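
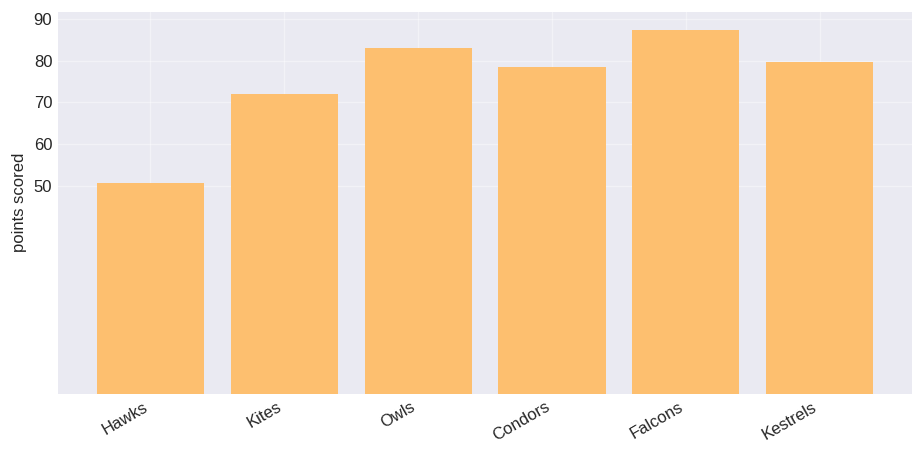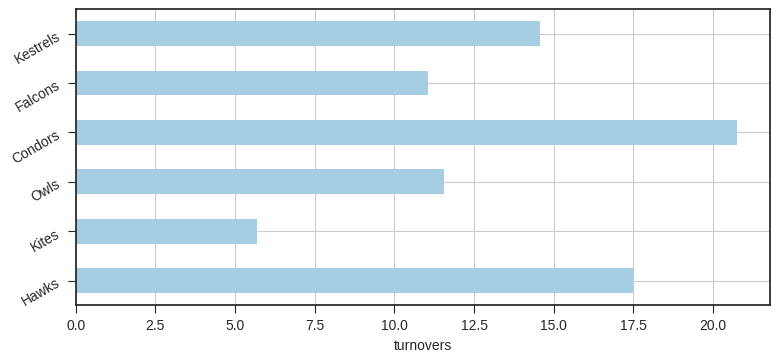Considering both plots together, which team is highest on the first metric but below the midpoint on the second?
Falcons

Chart 2 median turnovers ≈ 14; below-median teams: Kites, Owls, Falcons. Among those, Falcons has the highest points scored (≈ 90).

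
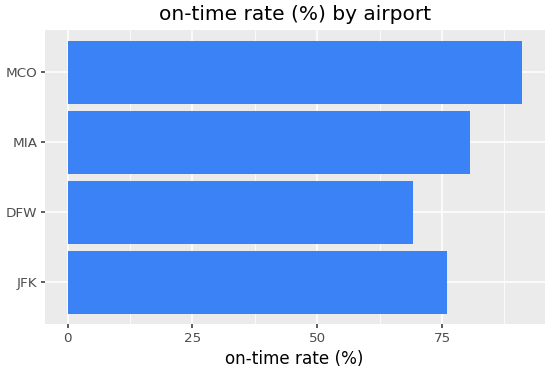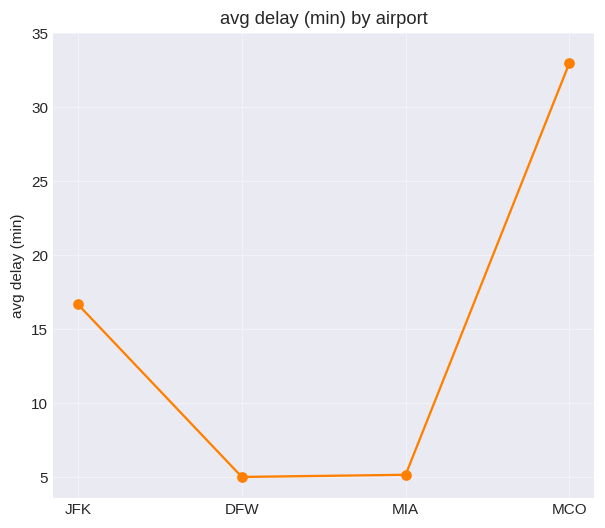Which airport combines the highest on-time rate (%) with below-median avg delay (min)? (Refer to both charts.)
Chart 2 median avg delay (min) ≈ 10; below-median airports: DFW, MIA. Among those, MIA has the highest on-time rate (%) (≈ 80).

MIA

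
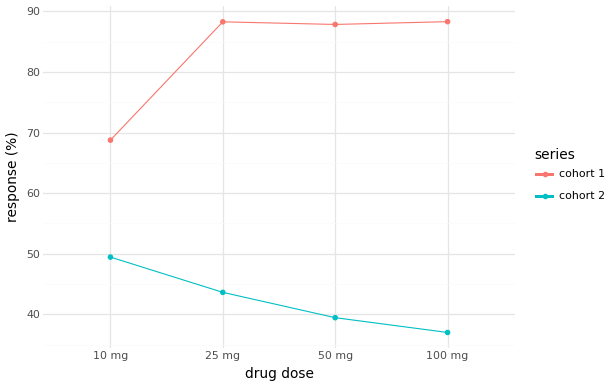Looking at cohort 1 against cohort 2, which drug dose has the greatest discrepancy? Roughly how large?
100 mg, ≈ 55 %

100 mg: cohort 1 ≈ 90, cohort 2 ≈ 35 → gap ≈ 55. Next-largest (50 mg) is only ≈ 50.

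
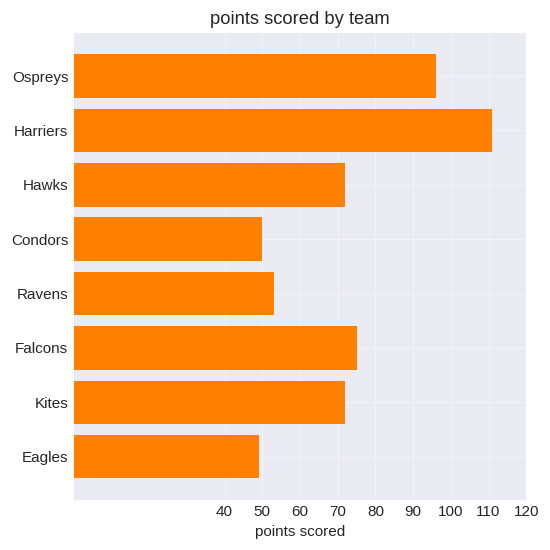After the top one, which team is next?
Ospreys

Top 3: Harriers ≈ 110, Ospreys ≈ 100, Falcons ≈ 80.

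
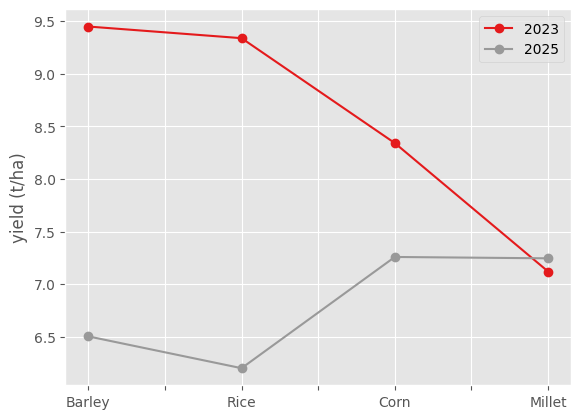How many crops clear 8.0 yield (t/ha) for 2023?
3

Above 8.0: Barley, Rice, Corn.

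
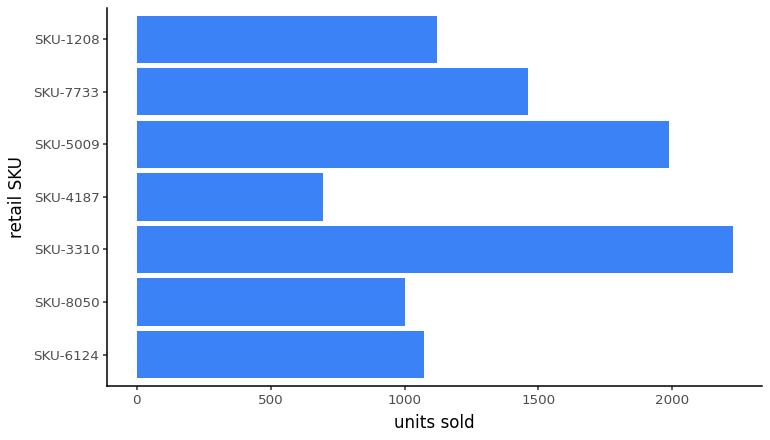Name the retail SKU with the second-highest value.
SKU-5009

Top 3: SKU-3310 ≈ 2200, SKU-5009 ≈ 2000, SKU-7733 ≈ 1400.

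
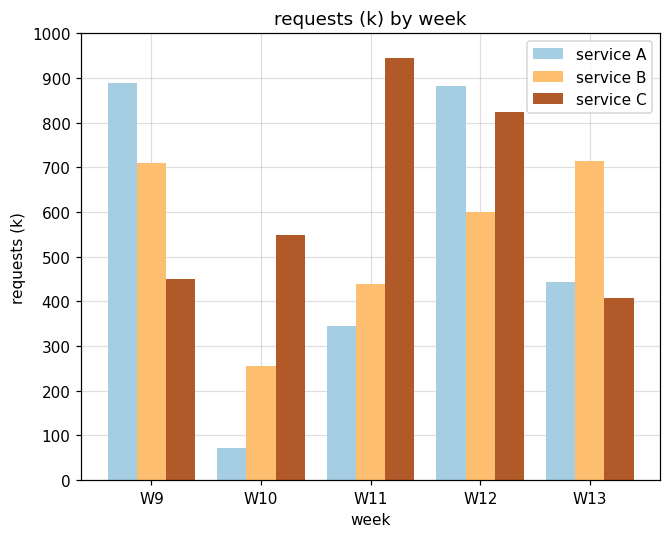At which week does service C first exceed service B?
W10

W9: service C ≈ 500 vs service B ≈ 700 (not yet); W10: service C ≈ 500 vs service B ≈ 300 (first crossover).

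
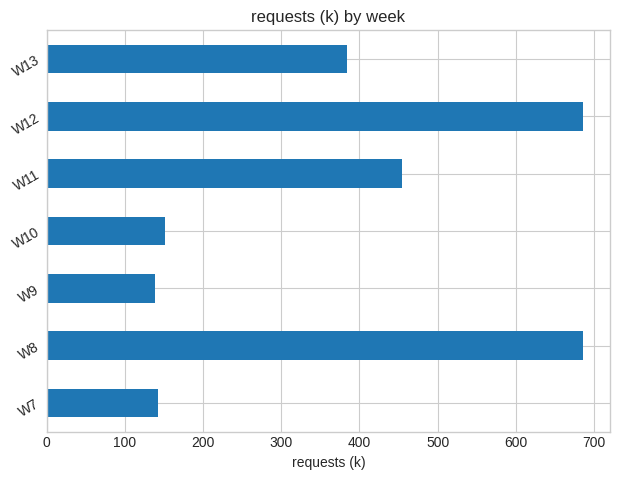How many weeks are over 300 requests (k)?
Above 300: W8, W11, W12, W13.

4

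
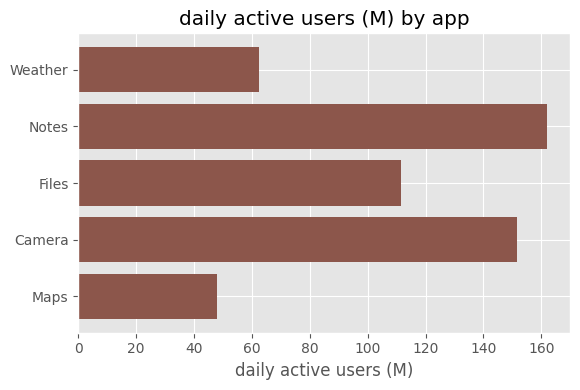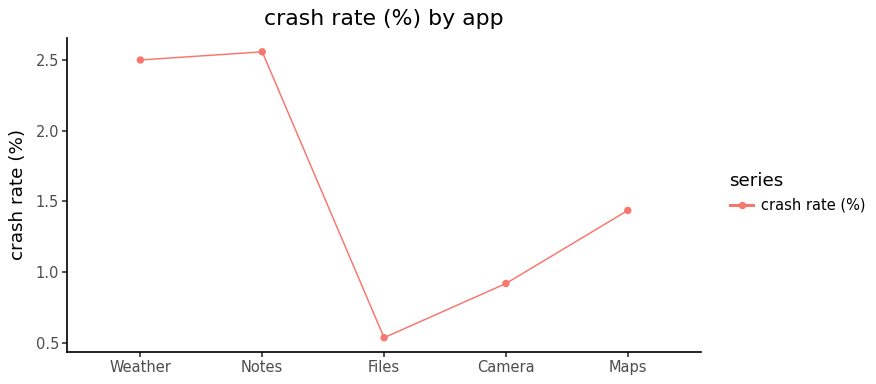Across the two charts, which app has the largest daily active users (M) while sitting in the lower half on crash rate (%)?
Chart 2 median crash rate (%) ≈ 1.5; below-median apps: Files, Camera. Among those, Camera has the highest daily active users (M) (≈ 160).

Camera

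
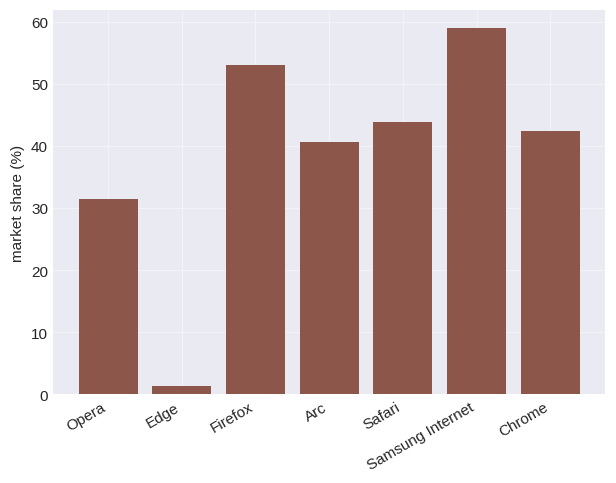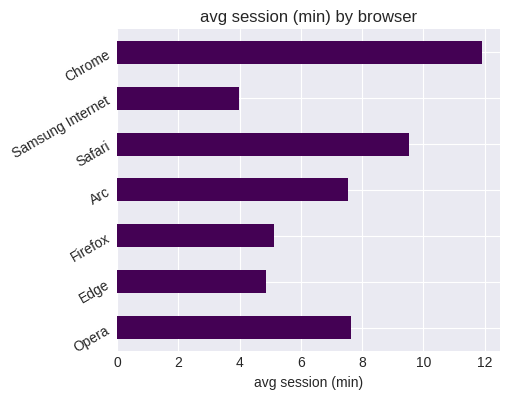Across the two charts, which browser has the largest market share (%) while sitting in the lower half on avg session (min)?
Chart 2 median avg session (min) ≈ 8; below-median browsers: Edge, Firefox, Samsung Internet. Among those, Samsung Internet has the highest market share (%) (≈ 60).

Samsung Internet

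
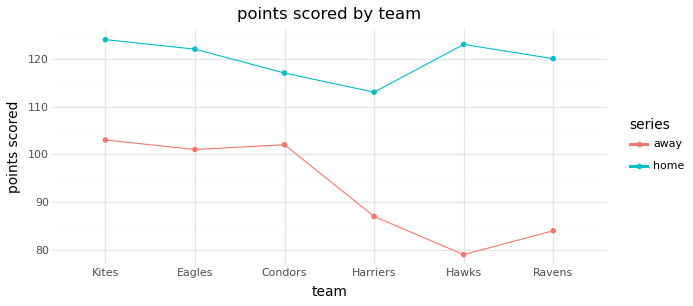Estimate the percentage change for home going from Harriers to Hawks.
Harriers ≈ 115, Hawks ≈ 125; (125 − 115) / 115 ≈ +8.7%.

≈ +8.7%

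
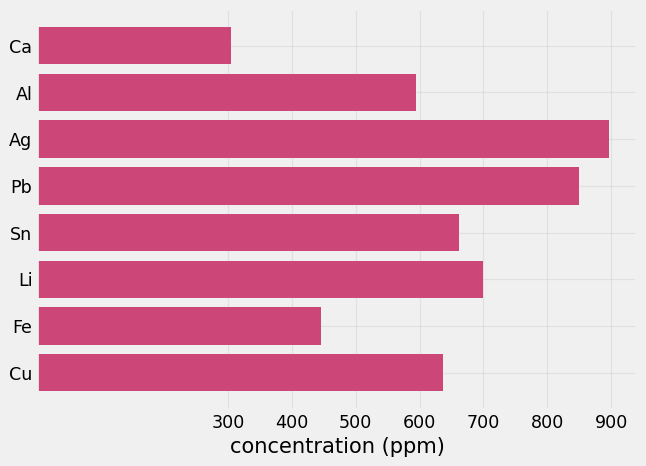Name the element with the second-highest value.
Pb

Top 3: Ag ≈ 900, Pb ≈ 800, Li ≈ 700.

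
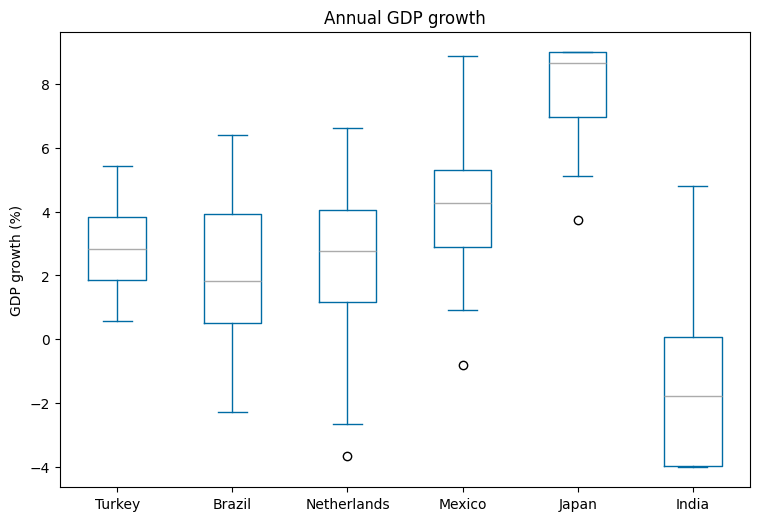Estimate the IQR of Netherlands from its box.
Q3 ≈ 4, Q1 ≈ 1; IQR ≈ 3.

≈ 3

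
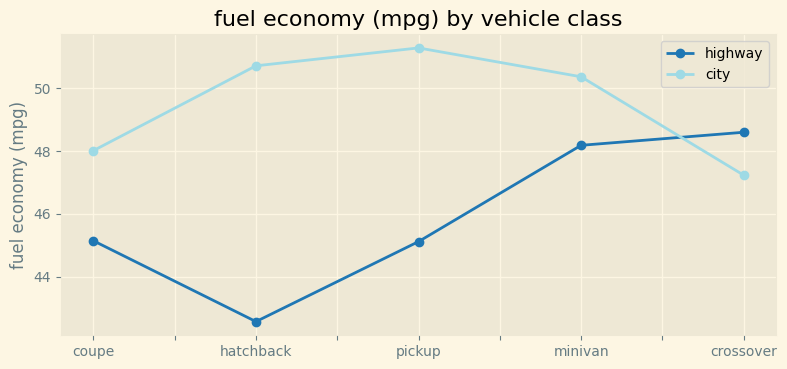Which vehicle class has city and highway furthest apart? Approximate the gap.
hatchback: city ≈ 51, highway ≈ 43 → gap ≈ 8. Next-largest (pickup) is only ≈ 6.

hatchback, ≈ 8 mpg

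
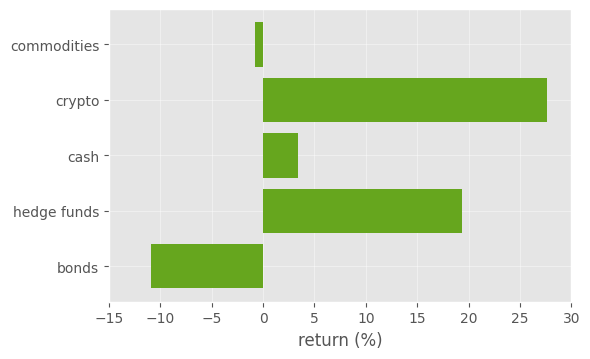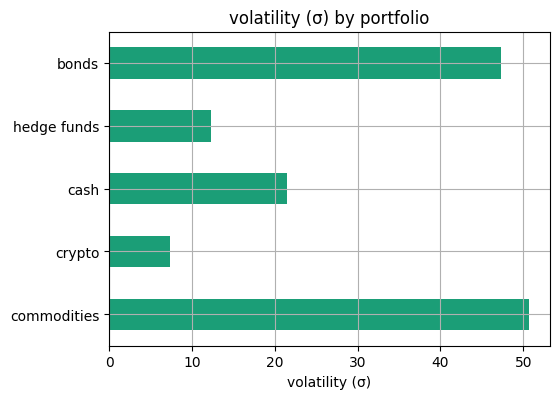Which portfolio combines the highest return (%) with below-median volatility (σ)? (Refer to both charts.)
crypto

Chart 2 median volatility (σ) ≈ 20; below-median portfolios: crypto, hedge funds. Among those, crypto has the highest return (%) (≈ 30).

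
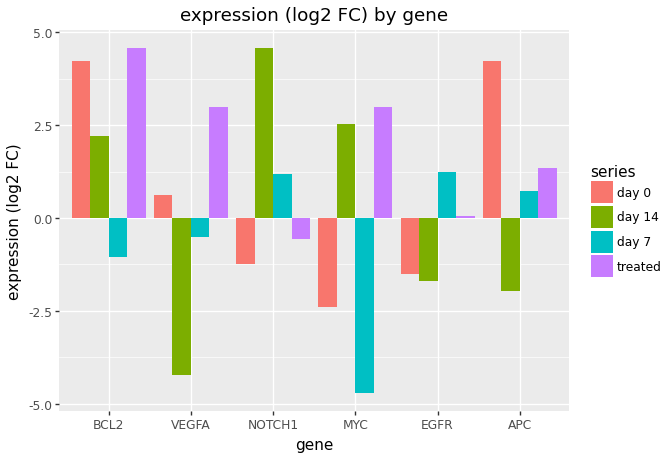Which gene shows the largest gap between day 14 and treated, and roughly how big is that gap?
VEGFA, ≈ 7 log2 FC

VEGFA: day 14 ≈ -4, treated ≈ 3 → gap ≈ 7. Next-largest (NOTCH1) is only ≈ 6.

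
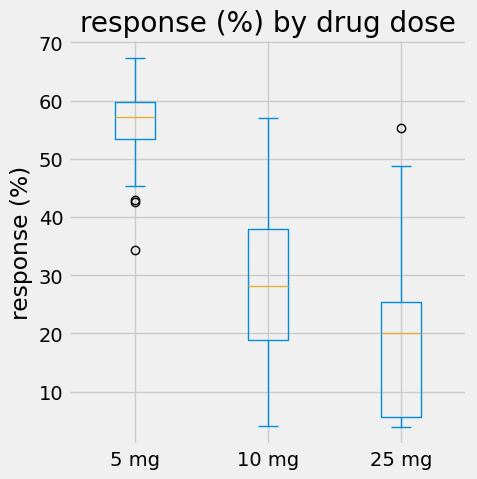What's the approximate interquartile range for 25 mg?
Q3 ≈ 25, Q1 ≈ 5; IQR ≈ 20.

≈ 20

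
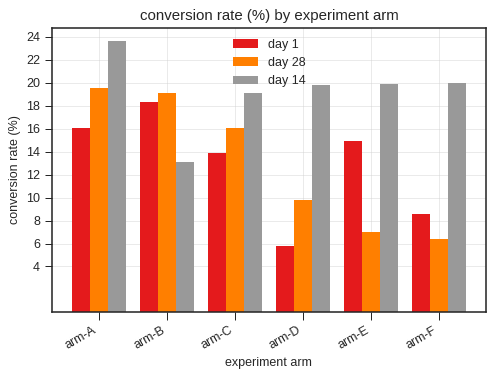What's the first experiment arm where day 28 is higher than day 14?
arm-B

arm-A: day 28 ≈ 20 vs day 14 ≈ 24 (not yet); arm-B: day 28 ≈ 20 vs day 14 ≈ 14 (first crossover).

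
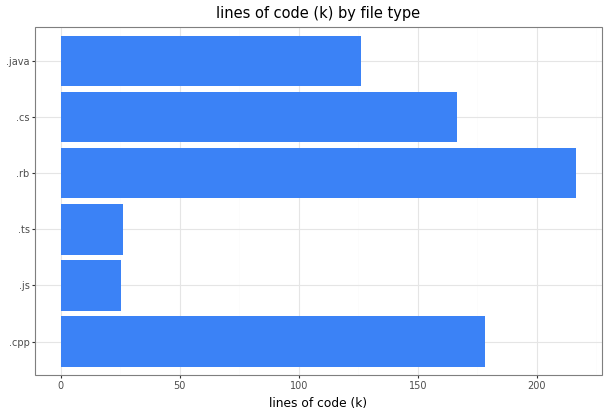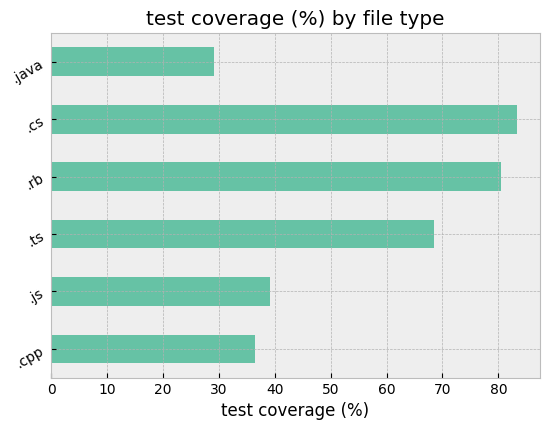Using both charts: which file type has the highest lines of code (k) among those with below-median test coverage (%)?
Chart 2 median test coverage (%) ≈ 50; below-median file types: .cpp, .js, .java. Among those, .cpp has the highest lines of code (k) (≈ 180).

.cpp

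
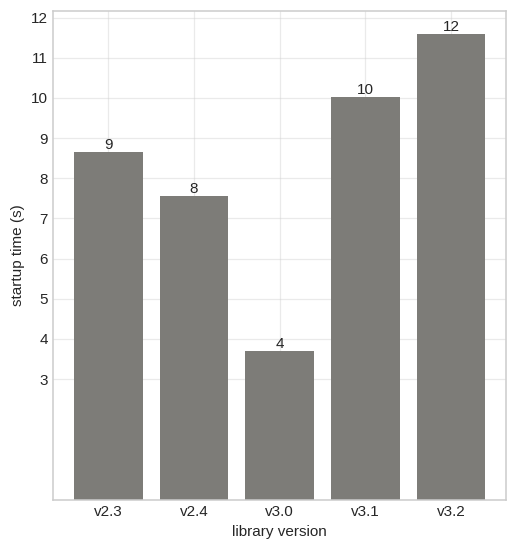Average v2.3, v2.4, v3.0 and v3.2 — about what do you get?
(9 + 8 + 4 + 12) / 4 ≈ 8.

≈ 8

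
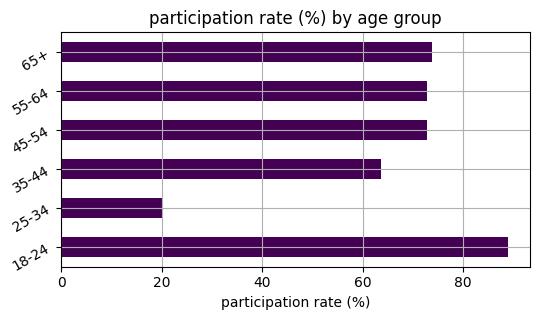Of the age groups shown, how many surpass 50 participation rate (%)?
Above 50: 18-24, 35-44, 45-54, 55-64, 65+.

5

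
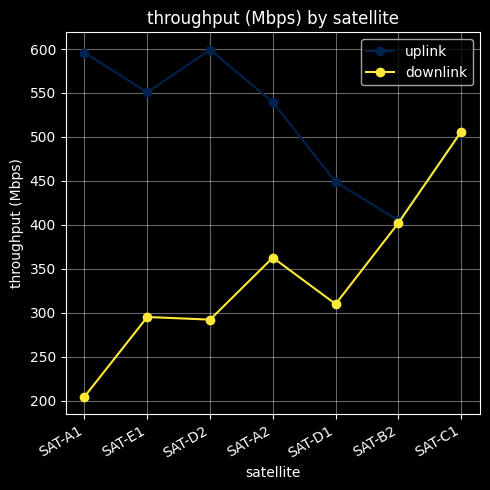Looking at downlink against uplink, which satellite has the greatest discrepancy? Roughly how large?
SAT-A1, ≈ 400 Mbps

SAT-A1: downlink ≈ 200, uplink ≈ 600 → gap ≈ 400. Next-largest (SAT-D2) is only ≈ 300.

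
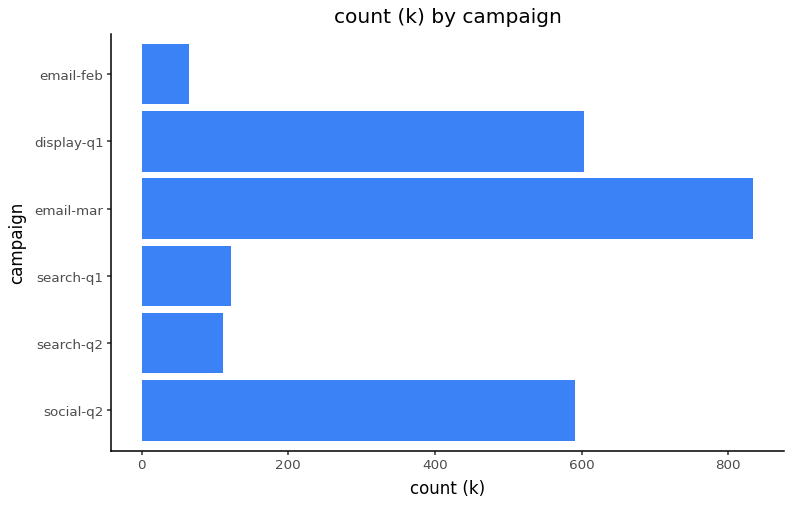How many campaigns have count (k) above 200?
3

Above 200: social-q2, email-mar, display-q1.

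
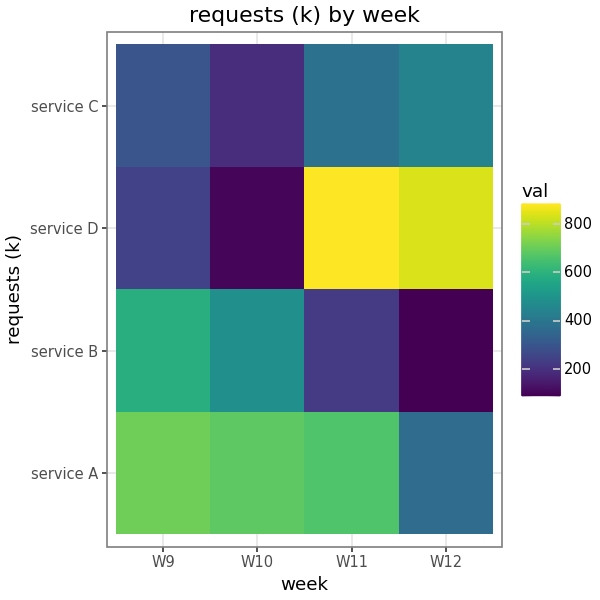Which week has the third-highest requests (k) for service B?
W11

Top 4 for service B: W9 ≈ 600, W10 ≈ 500, W11 ≈ 200, W12 ≈ 100.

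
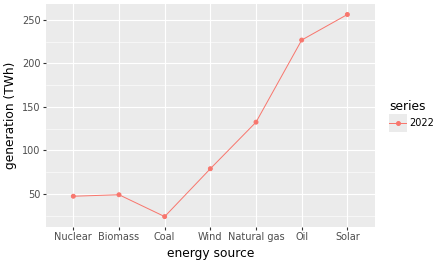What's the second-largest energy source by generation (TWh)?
Oil

Top 3: Solar ≈ 260, Oil ≈ 220, Natural gas ≈ 140.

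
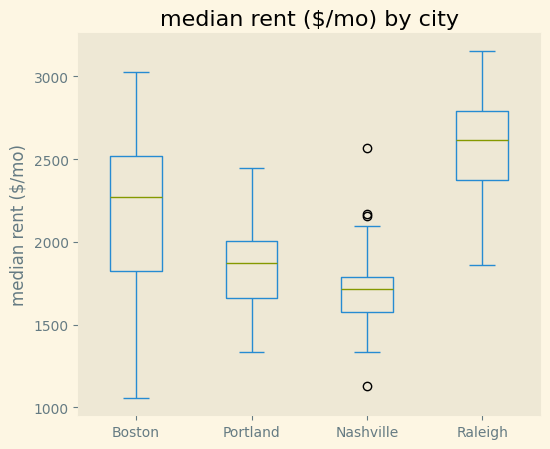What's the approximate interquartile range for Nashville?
Q3 ≈ 1800, Q1 ≈ 1600; IQR ≈ 200.

≈ 200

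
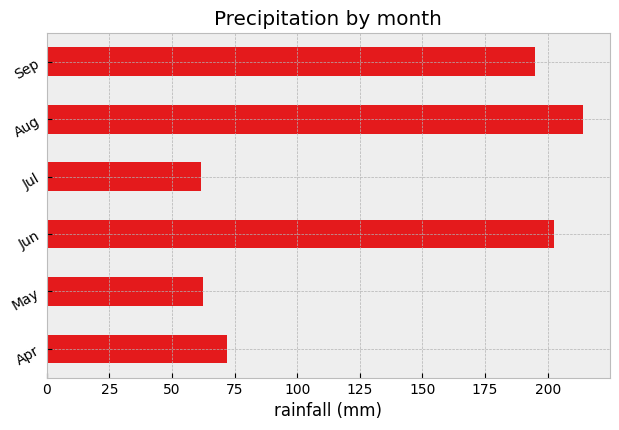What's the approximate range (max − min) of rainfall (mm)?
≈ 160

Max Aug ≈ 220, min Jul ≈ 60; range ≈ 160.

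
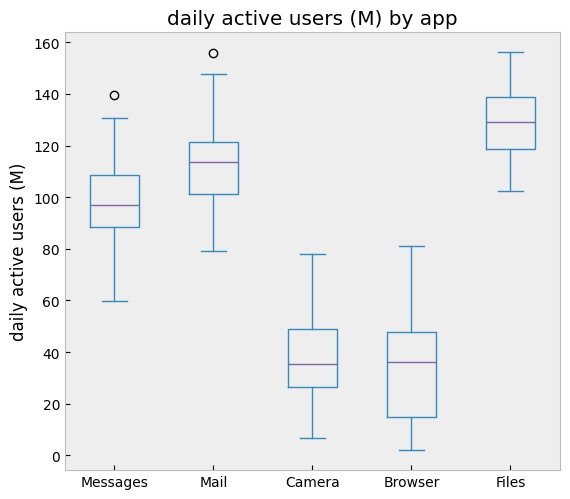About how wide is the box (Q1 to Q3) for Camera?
Q3 ≈ 50, Q1 ≈ 30; IQR ≈ 20.

≈ 20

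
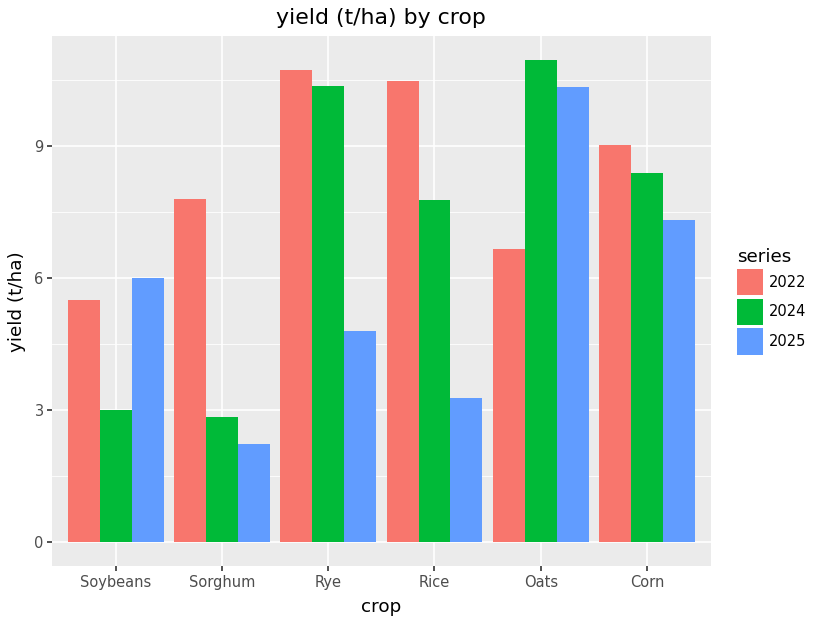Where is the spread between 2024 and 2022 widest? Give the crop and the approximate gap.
Sorghum: 2024 ≈ 3, 2022 ≈ 8 → gap ≈ 5. Next-largest (Oats) is only ≈ 4.

Sorghum, ≈ 5 t/ha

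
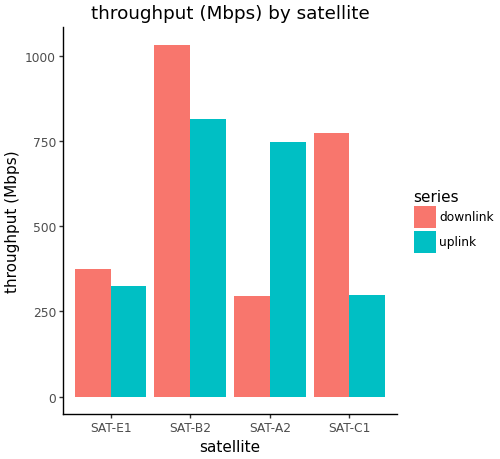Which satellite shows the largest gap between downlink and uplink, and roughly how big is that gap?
SAT-C1: downlink ≈ 800, uplink ≈ 300 → gap ≈ 500. Next-largest (SAT-A2) is only ≈ 400.

SAT-C1, ≈ 500 Mbps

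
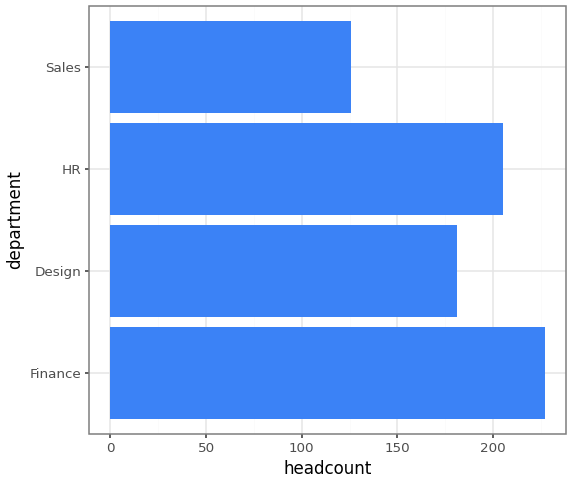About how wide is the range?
≈ 100

Max Finance ≈ 220, min Sales ≈ 120; range ≈ 100.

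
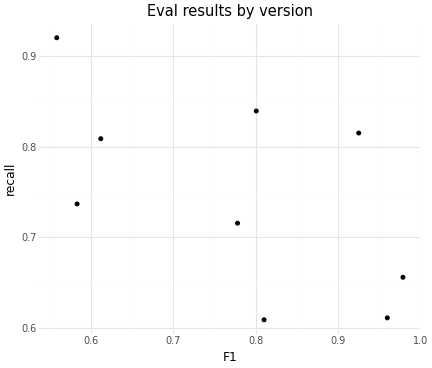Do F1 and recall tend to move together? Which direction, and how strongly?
Points are negatively correlated; moderate (|r| ≈ 0.6).

negative, moderate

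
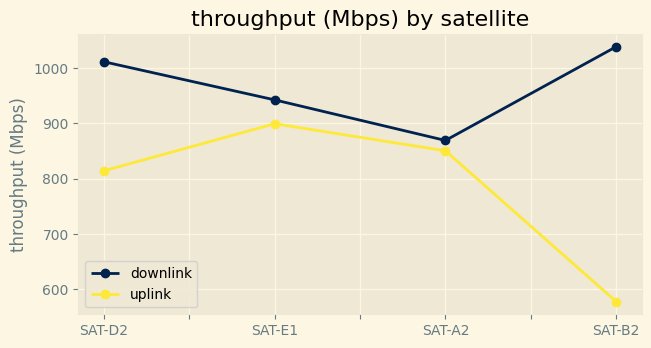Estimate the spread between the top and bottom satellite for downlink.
≈ 200

Max SAT-B2 ≈ 1050, min SAT-A2 ≈ 850; range ≈ 200.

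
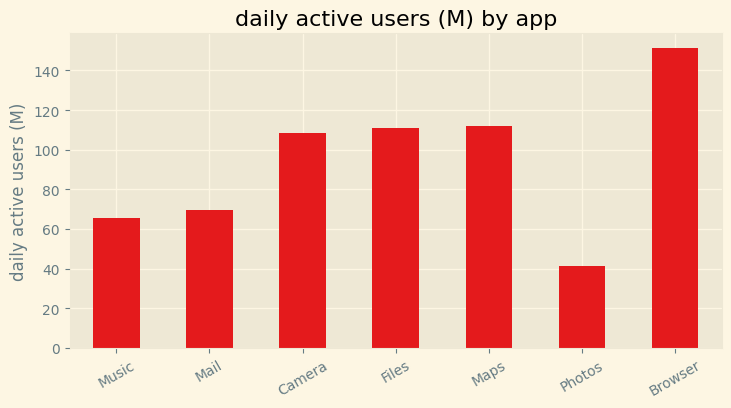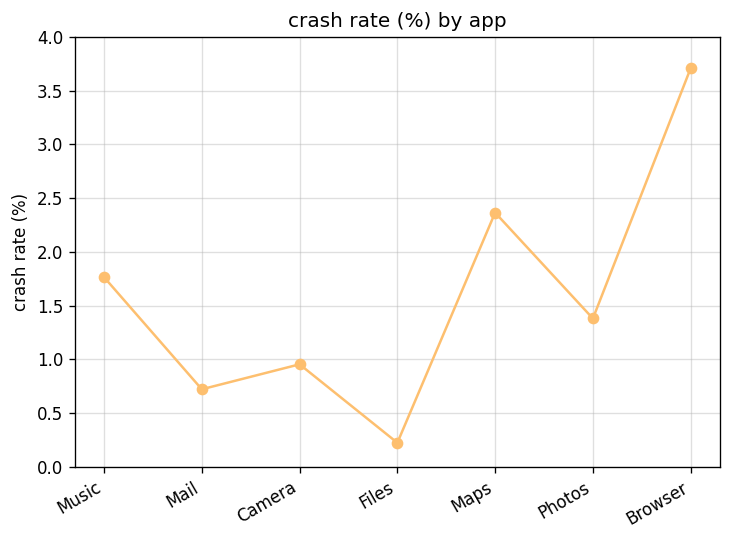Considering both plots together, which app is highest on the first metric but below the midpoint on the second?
Files

Chart 2 median crash rate (%) ≈ 1.5; below-median apps: Mail, Camera, Files. Among those, Files has the highest daily active users (M) (≈ 120).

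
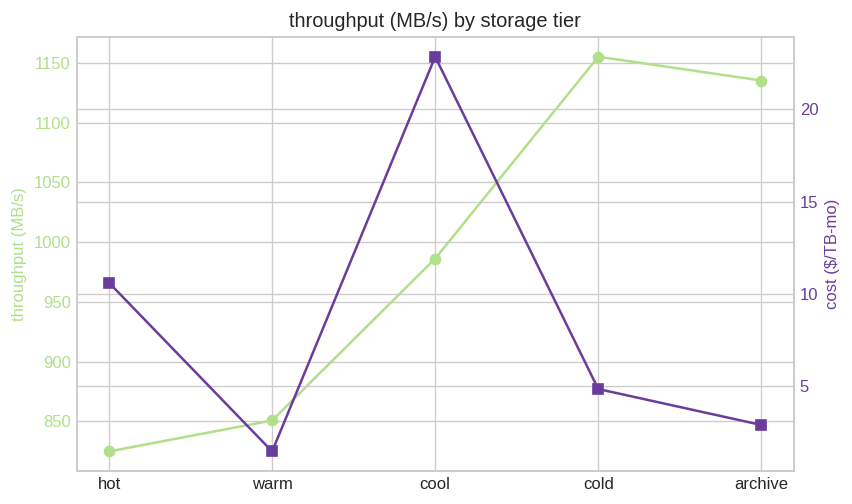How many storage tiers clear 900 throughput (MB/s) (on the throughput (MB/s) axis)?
Above 900: cool, cold, archive.

3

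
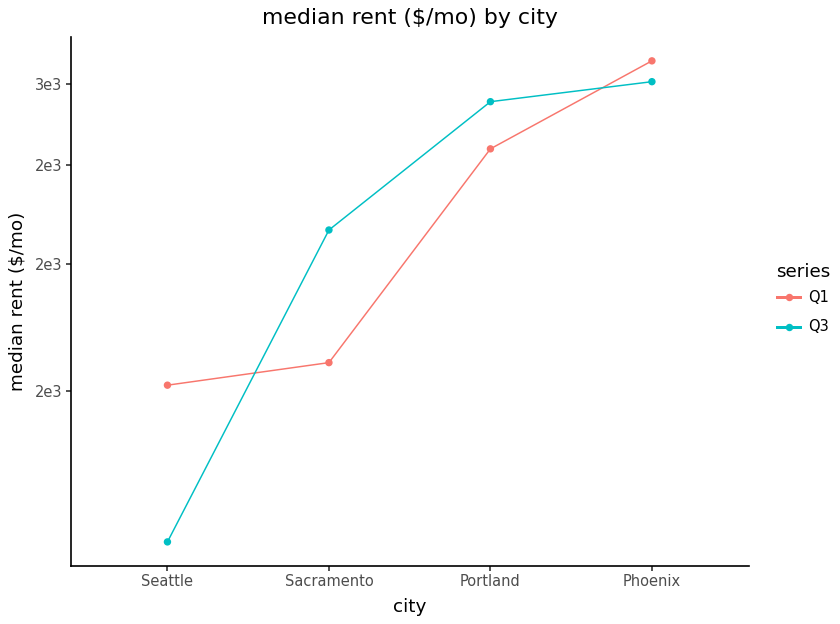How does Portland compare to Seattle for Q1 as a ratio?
≈ 1.62×

Portland ≈ 2600, Seattle ≈ 1600; 2600/1600 ≈ 1.62.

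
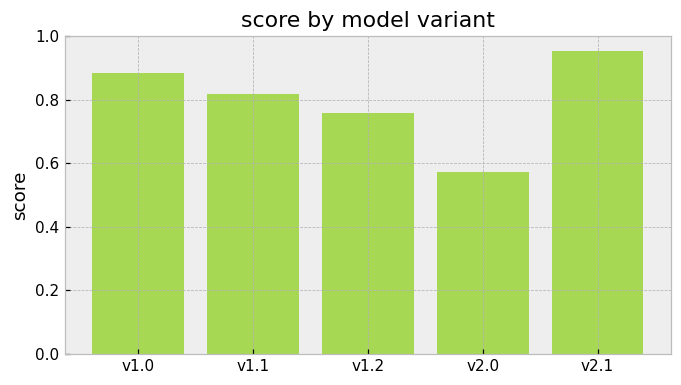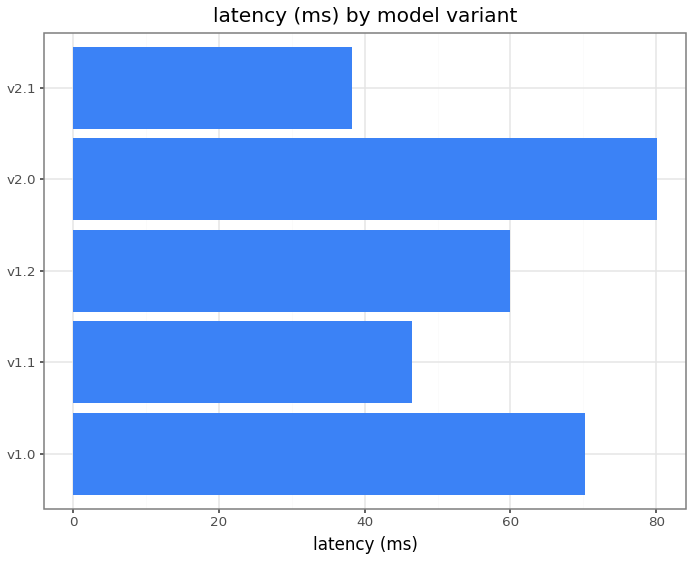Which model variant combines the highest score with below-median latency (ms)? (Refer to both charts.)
Chart 2 median latency (ms) ≈ 60; below-median model variants: v1.1, v2.1. Among those, v2.1 has the highest score (≈ 1).

v2.1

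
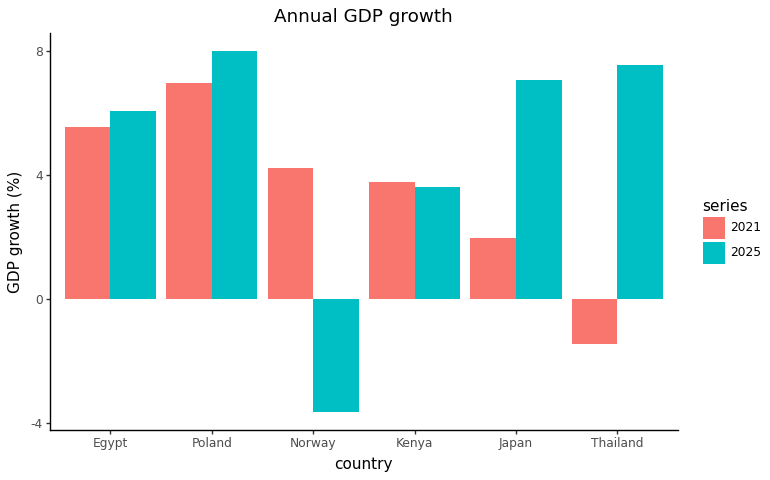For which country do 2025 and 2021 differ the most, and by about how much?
Thailand, ≈ 9 %

Thailand: 2025 ≈ 8, 2021 ≈ -1 → gap ≈ 9. Next-largest (Norway) is only ≈ 8.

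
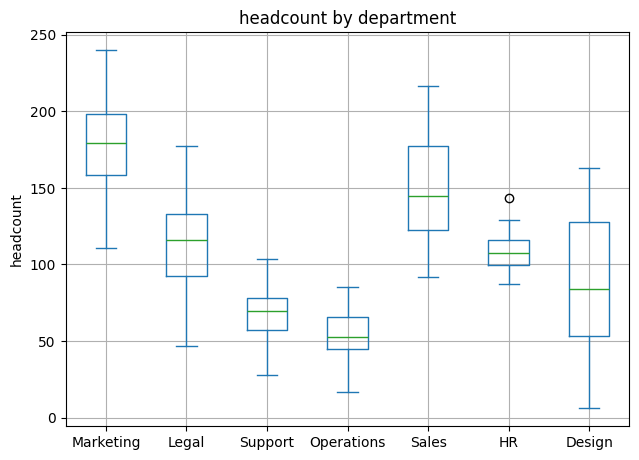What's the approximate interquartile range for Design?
Q3 ≈ 130, Q1 ≈ 50; IQR ≈ 80.

≈ 80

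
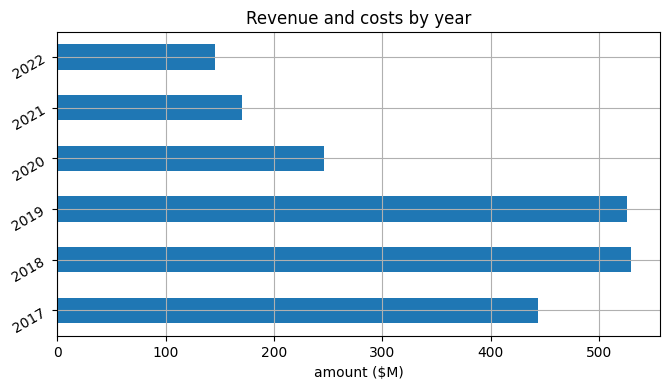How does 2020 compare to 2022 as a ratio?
2020 ≈ 250, 2022 ≈ 150; 250/150 ≈ 1.67.

≈ 1.67×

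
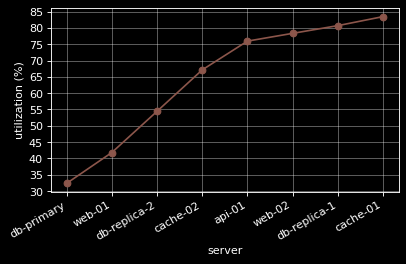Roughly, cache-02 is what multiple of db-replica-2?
≈ 1.18×

cache-02 ≈ 65, db-replica-2 ≈ 55; 65/55 ≈ 1.18.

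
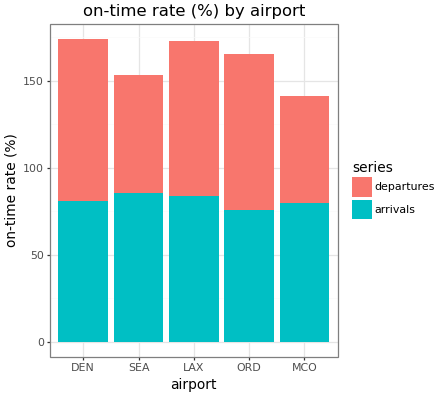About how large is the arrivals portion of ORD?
arrivals top ≈ 80, bottom ≈ 0; segment ≈ 80.

≈ 80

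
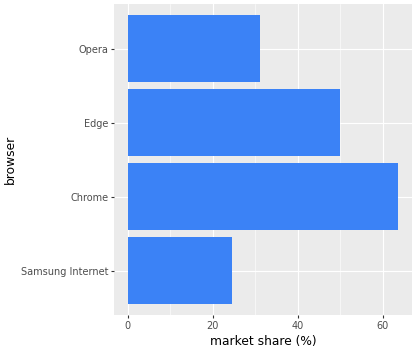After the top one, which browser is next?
Edge

Top 3: Chrome ≈ 60, Edge ≈ 50, Opera ≈ 30.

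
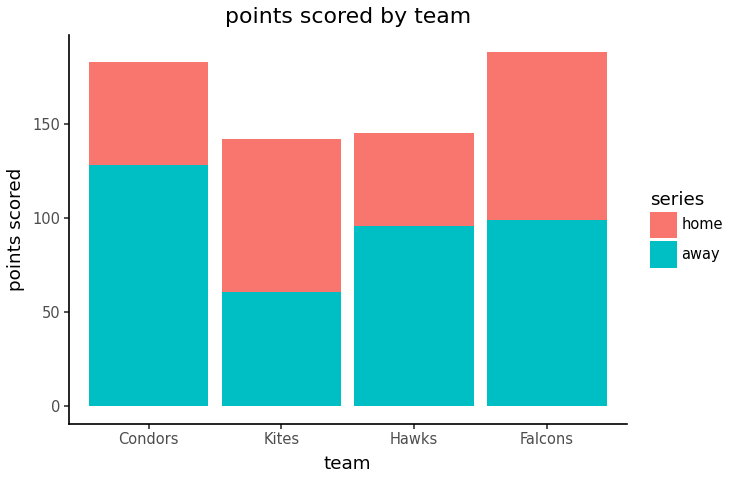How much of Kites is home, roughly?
home top ≈ 140, bottom ≈ 60; segment ≈ 80.

≈ 80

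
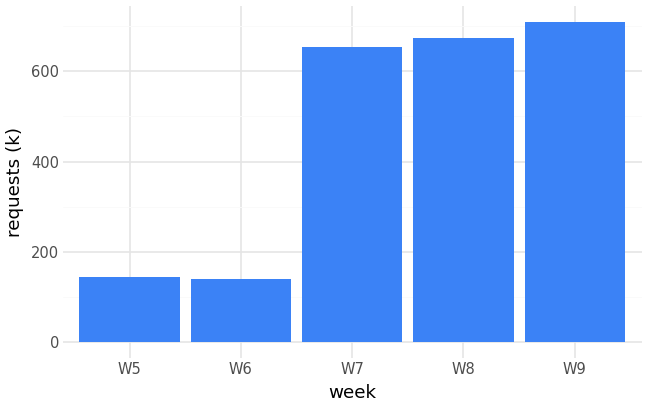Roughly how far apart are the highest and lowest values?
≈ 600

Max W9 ≈ 700, min W6 ≈ 100; range ≈ 600.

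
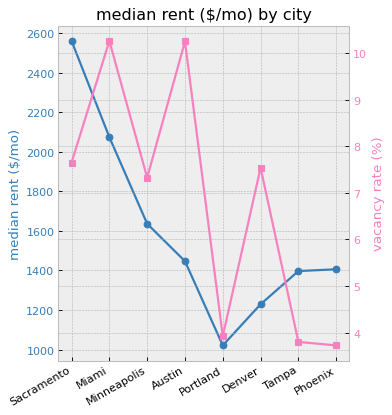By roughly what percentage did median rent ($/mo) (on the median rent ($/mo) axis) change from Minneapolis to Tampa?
Minneapolis ≈ 1600, Tampa ≈ 1400; (1400 − 1600) / 1600 ≈ -12.5%.

≈ -12.5%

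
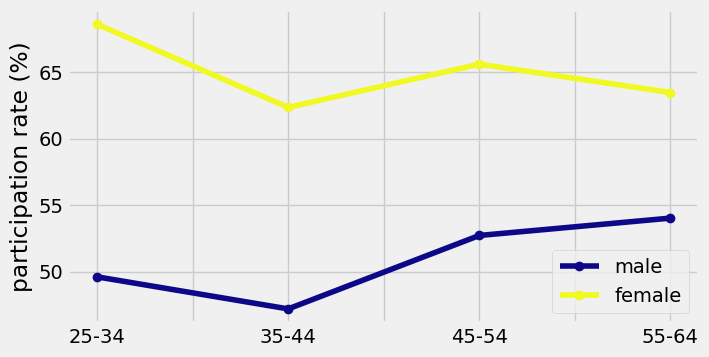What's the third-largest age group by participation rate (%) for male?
25-34

Top 4 for male: 55-64 ≈ 54, 45-54 ≈ 52, 25-34 ≈ 50, 35-44 ≈ 48.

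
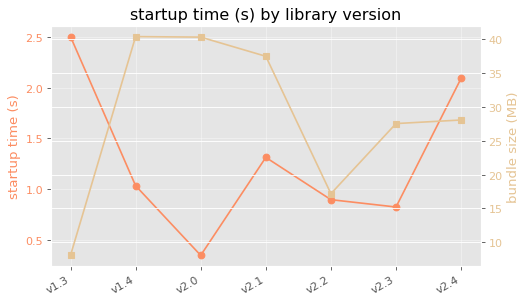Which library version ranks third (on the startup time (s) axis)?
Top 4 (on the startup time (s) axis): v1.3 ≈ 2.6, v2.4 ≈ 2.0, v2.1 ≈ 1.4, v1.4 ≈ 1.0.

v2.1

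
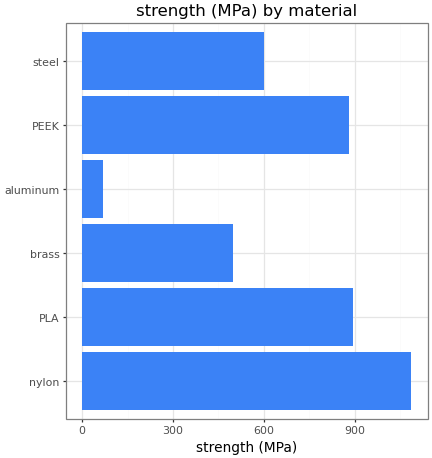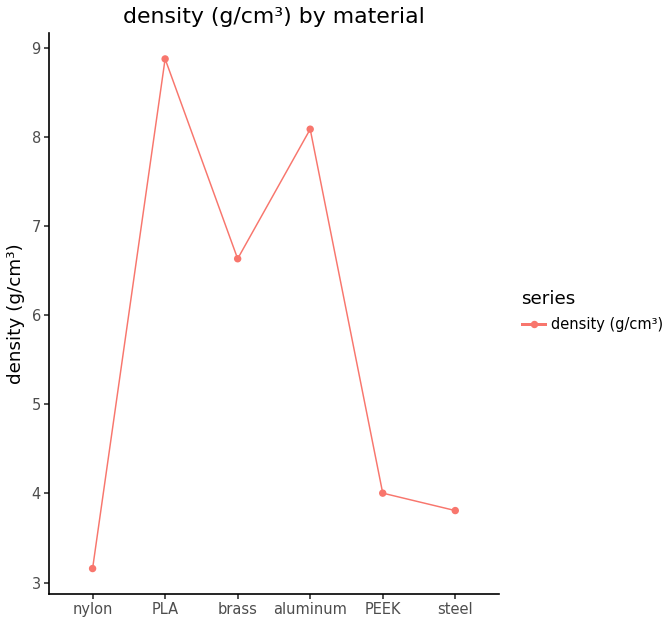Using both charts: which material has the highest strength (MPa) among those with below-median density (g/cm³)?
nylon

Chart 2 median density (g/cm³) ≈ 5; below-median materials: nylon, PEEK, steel. Among those, nylon has the highest strength (MPa) (≈ 1100).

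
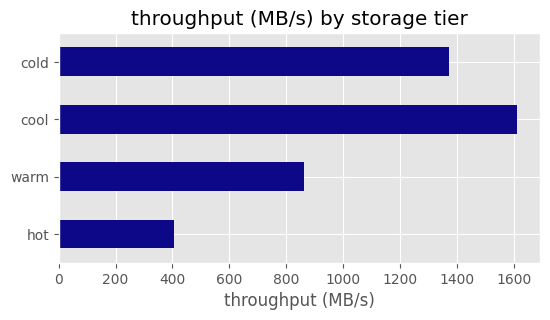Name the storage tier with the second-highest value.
Top 3: cool ≈ 1600, cold ≈ 1400, warm ≈ 800.

cold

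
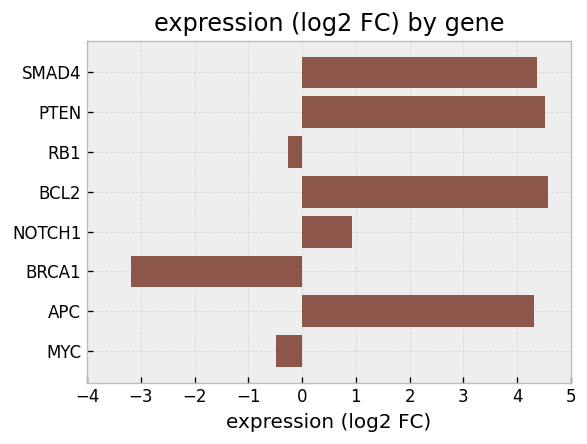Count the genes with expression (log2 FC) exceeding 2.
Above 2: SMAD4, PTEN, BCL2, APC.

4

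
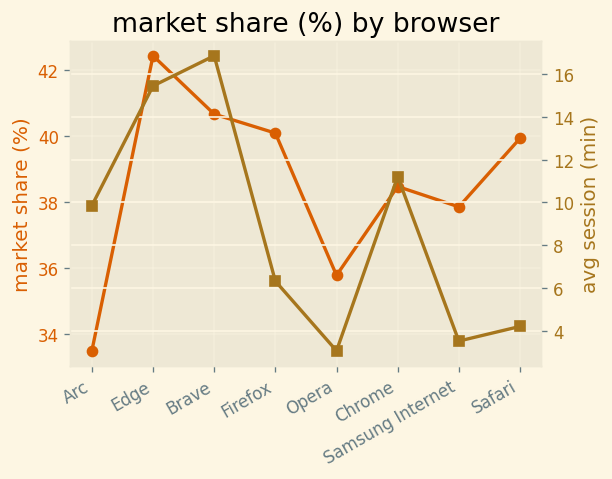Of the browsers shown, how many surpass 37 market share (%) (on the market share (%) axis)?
Above 37: Edge, Brave, Firefox, Chrome, Samsung Internet, Safari.

6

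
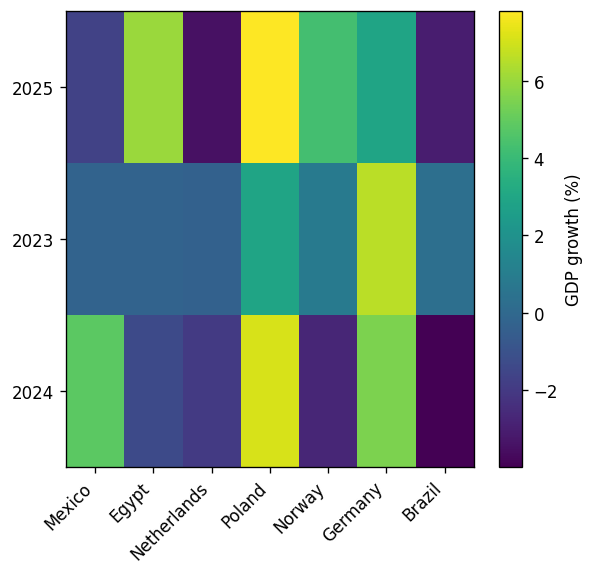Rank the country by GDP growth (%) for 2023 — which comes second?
Top 3 for 2023: Germany ≈ 7, Poland ≈ 3, Norway ≈ 1.

Poland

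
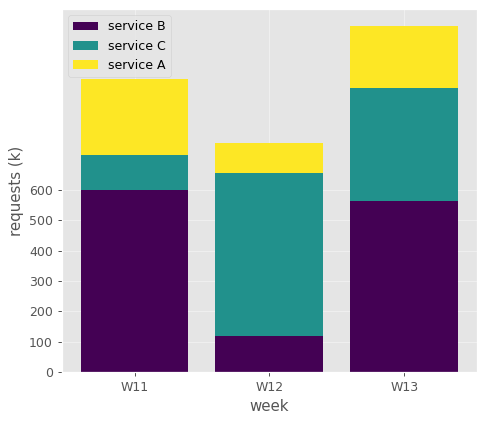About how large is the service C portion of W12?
service C top ≈ 700, bottom ≈ 100; segment ≈ 600.

≈ 600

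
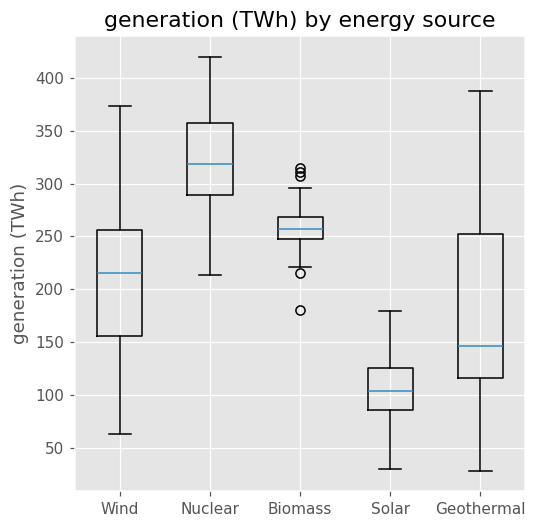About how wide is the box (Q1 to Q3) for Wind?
Q3 ≈ 260, Q1 ≈ 160; IQR ≈ 100.

≈ 100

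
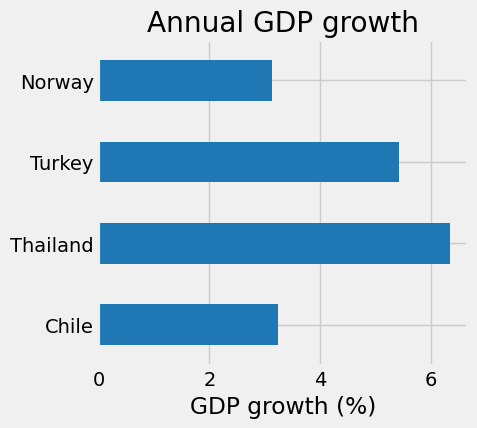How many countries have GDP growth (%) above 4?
2

Above 4: Thailand, Turkey.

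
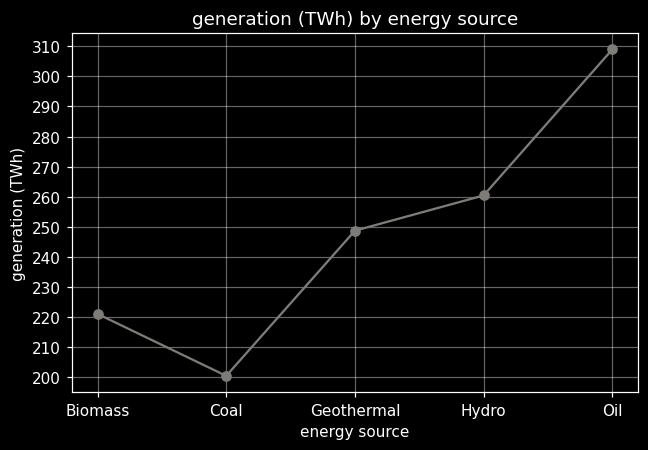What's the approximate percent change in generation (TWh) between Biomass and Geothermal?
≈ +13.6%

Biomass ≈ 220, Geothermal ≈ 250; (250 − 220) / 220 ≈ +13.6%.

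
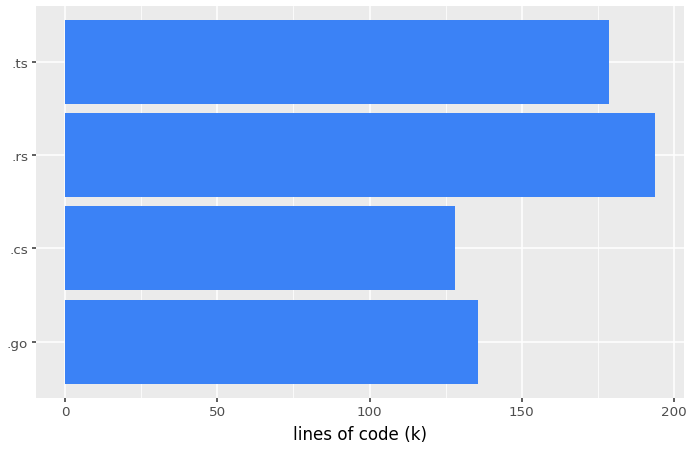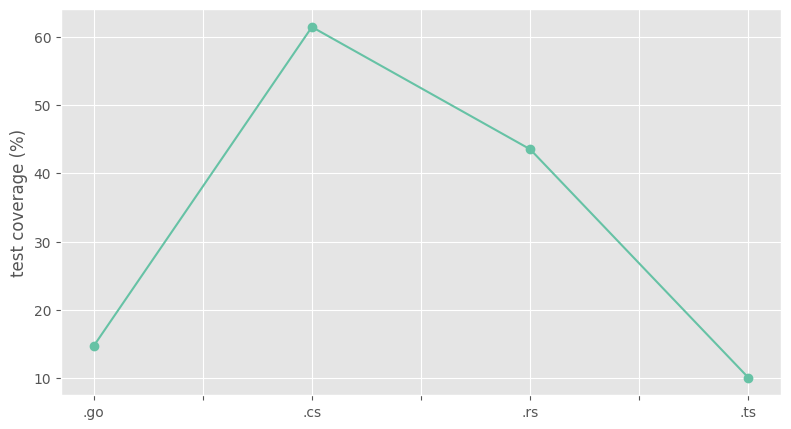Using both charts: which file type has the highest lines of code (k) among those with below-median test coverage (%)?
Chart 2 median test coverage (%) ≈ 30; below-median file types: .go, .ts. Among those, .ts has the highest lines of code (k) (≈ 180).

.ts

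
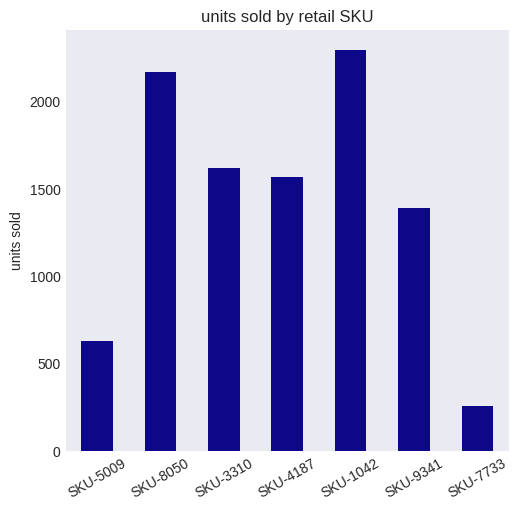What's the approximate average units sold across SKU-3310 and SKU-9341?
(1600 + 1400) / 2 ≈ 1500.

≈ 1500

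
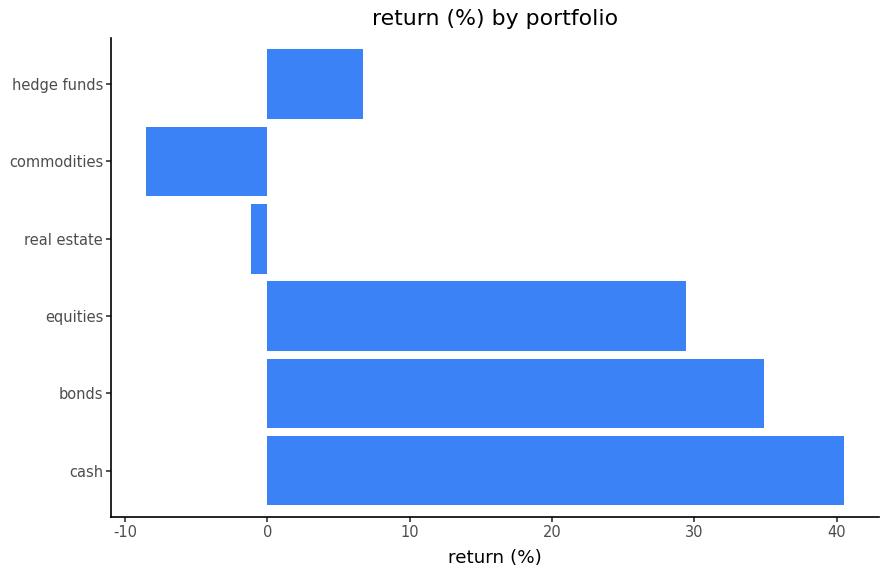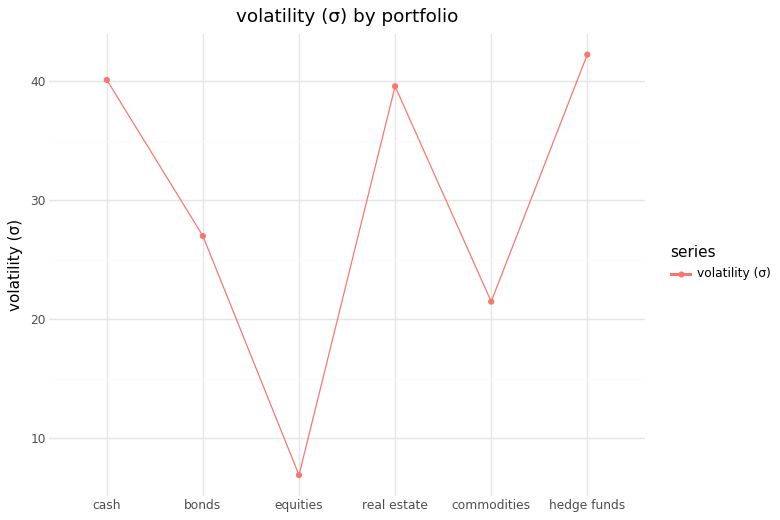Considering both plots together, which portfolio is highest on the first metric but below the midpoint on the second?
Chart 2 median volatility (σ) ≈ 35; below-median portfolios: bonds, equities, commodities. Among those, bonds has the highest return (%) (≈ 35).

bonds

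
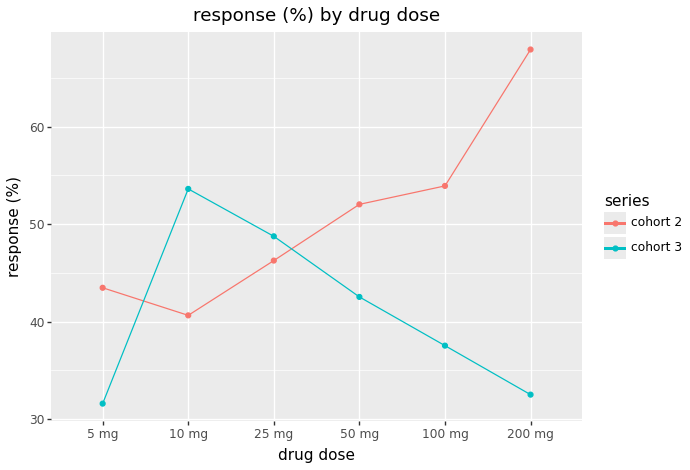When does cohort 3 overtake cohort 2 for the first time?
10 mg

5 mg: cohort 3 ≈ 30 vs cohort 2 ≈ 45 (not yet); 10 mg: cohort 3 ≈ 55 vs cohort 2 ≈ 40 (first crossover).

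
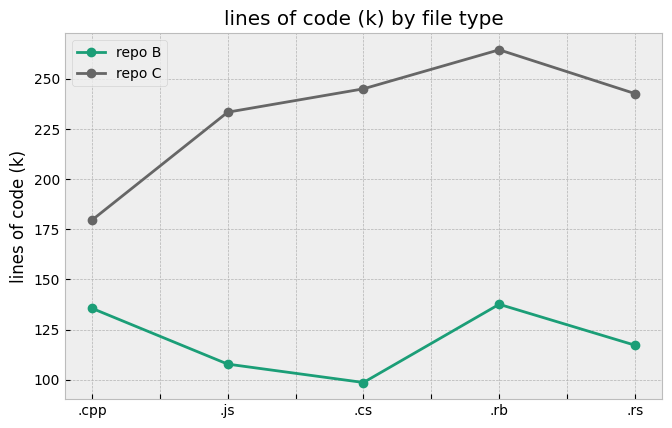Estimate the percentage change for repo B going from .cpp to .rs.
.cpp ≈ 140, .rs ≈ 120; (120 − 140) / 140 ≈ -14.3%.

≈ -14.3%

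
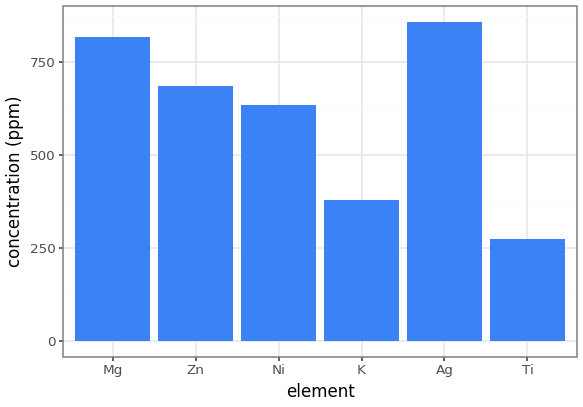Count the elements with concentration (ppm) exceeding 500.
Above 500: Mg, Zn, Ni, Ag.

4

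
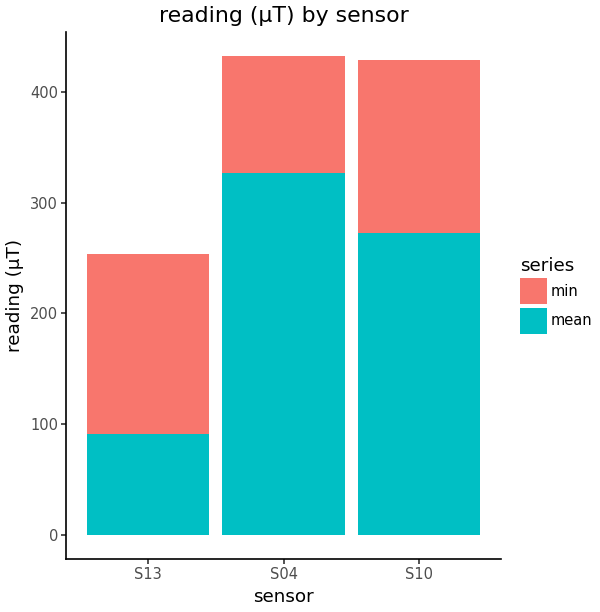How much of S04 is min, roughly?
min top ≈ 450, bottom ≈ 350; segment ≈ 100.

≈ 100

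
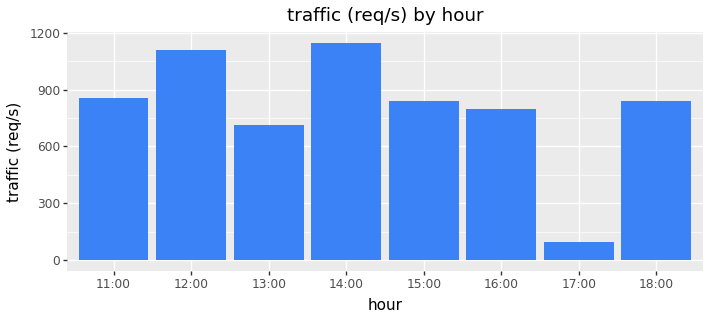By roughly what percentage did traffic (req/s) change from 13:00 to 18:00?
≈ +14.3%

13:00 ≈ 700, 18:00 ≈ 800; (800 − 700) / 700 ≈ +14.3%.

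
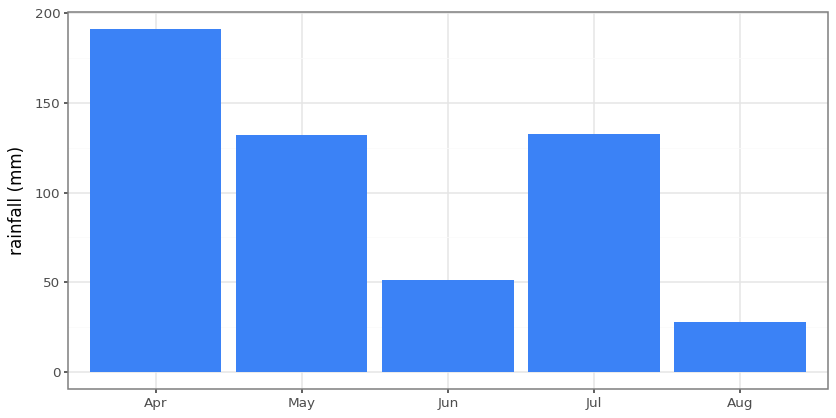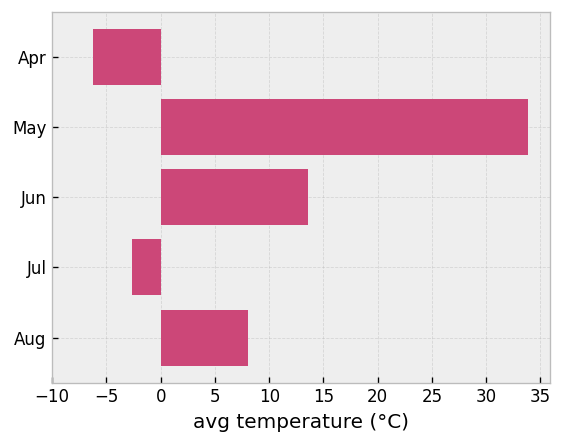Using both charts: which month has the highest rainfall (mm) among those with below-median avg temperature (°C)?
Apr

Chart 2 median avg temperature (°C) ≈ 10; below-median months: Apr, Jul. Among those, Apr has the highest rainfall (mm) (≈ 200).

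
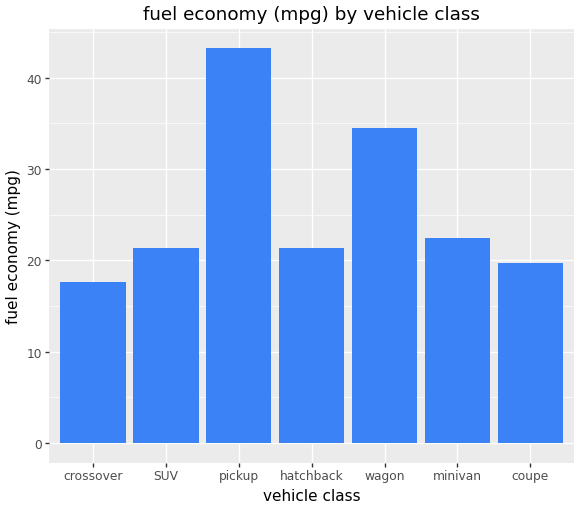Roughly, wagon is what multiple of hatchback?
≈ 1.75×

wagon ≈ 35, hatchback ≈ 20; 35/20 ≈ 1.75.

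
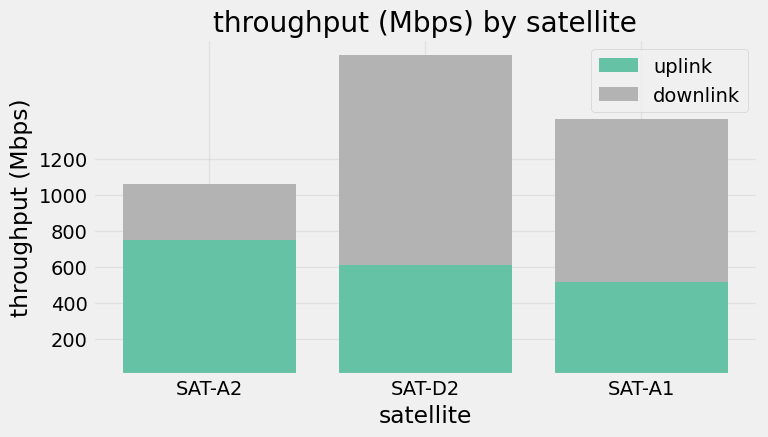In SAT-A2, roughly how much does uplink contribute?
uplink top ≈ 800, bottom ≈ 0; segment ≈ 800.

≈ 800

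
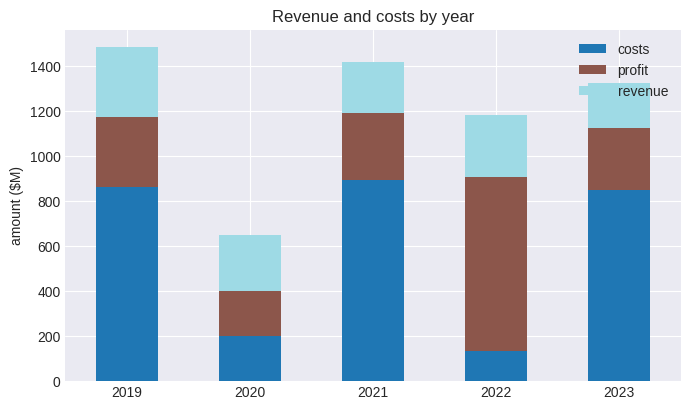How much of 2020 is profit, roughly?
profit top ≈ 400, bottom ≈ 200; segment ≈ 200.

≈ 200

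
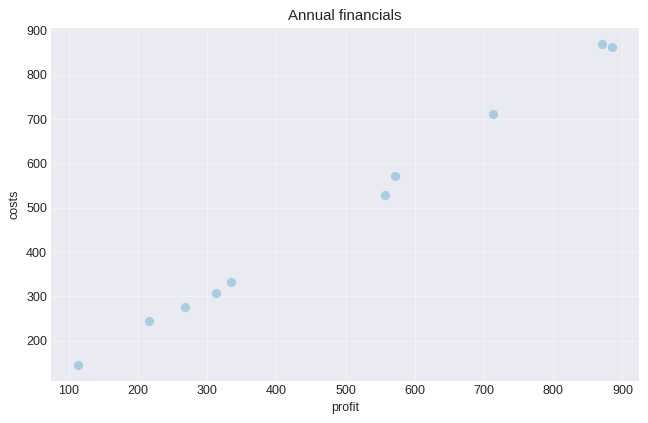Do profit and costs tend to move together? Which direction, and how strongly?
Points are positively correlated; strong (|r| ≈ 1.0).

positive, strong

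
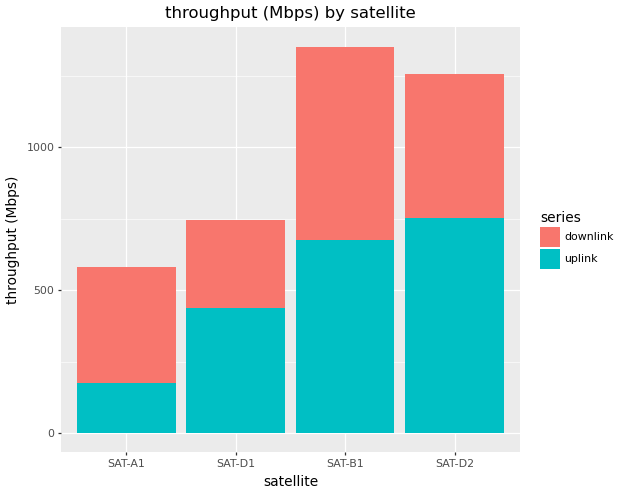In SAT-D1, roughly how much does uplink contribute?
≈ 400

uplink top ≈ 400, bottom ≈ 0; segment ≈ 400.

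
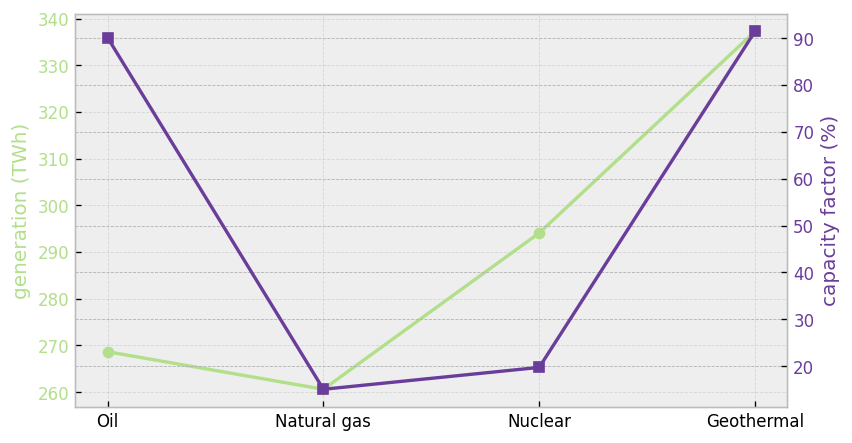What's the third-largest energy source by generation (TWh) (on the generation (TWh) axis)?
Oil

Top 4 (on the generation (TWh) axis): Geothermal ≈ 340, Nuclear ≈ 290, Oil ≈ 270, Natural gas ≈ 260.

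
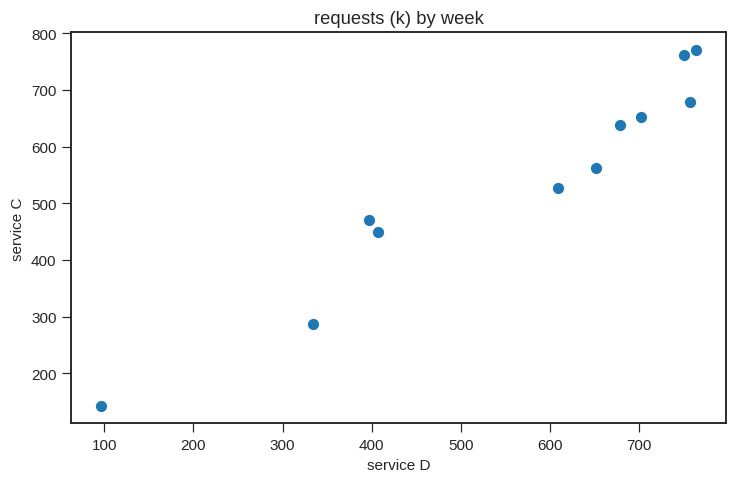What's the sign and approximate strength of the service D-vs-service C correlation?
Points are positively correlated; strong (|r| ≈ 1.0).

positive, strong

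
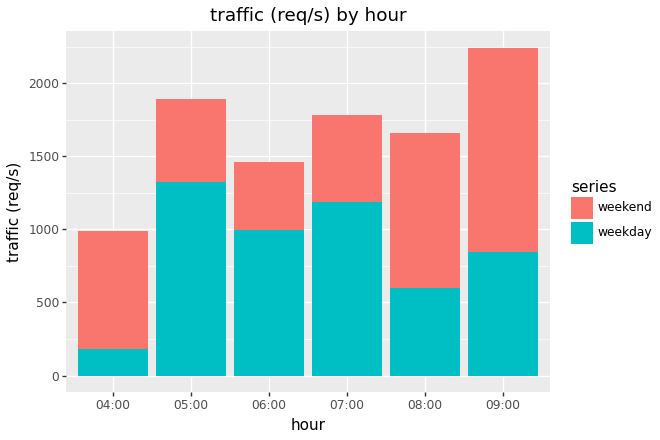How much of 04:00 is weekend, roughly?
≈ 800

weekend top ≈ 1000, bottom ≈ 200; segment ≈ 800.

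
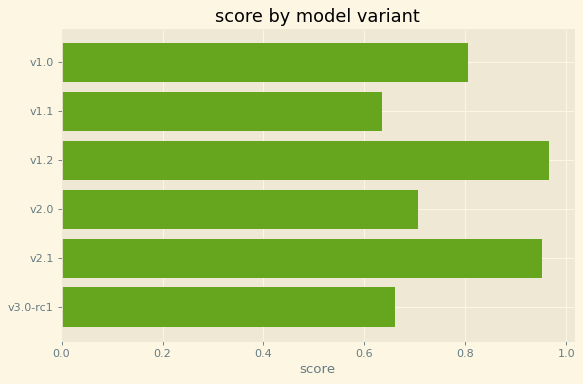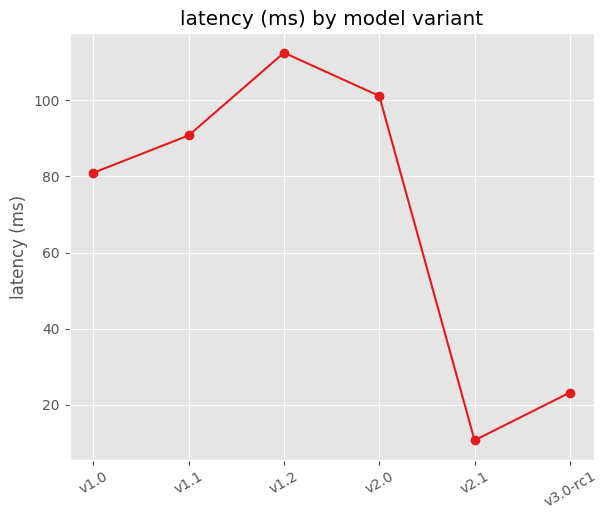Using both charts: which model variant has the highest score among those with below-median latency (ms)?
v2.1

Chart 2 median latency (ms) ≈ 80; below-median model variants: v1.0, v2.1, v3.0-rc1. Among those, v2.1 has the highest score (≈ 1).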